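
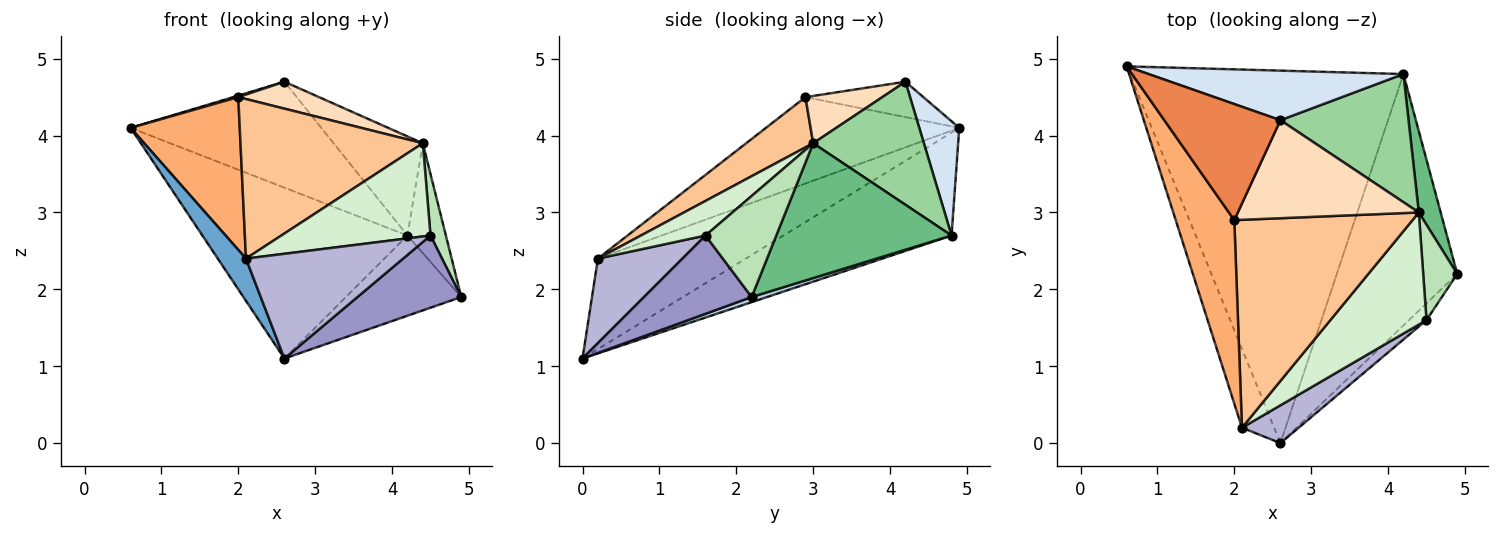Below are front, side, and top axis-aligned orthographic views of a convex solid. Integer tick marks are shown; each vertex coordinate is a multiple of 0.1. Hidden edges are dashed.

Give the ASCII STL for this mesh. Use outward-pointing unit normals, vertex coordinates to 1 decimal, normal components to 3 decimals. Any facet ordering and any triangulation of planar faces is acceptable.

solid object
 facet normal -0.927 -0.177 -0.330
  outer loop
   vertex 2.1 0.2 2.4
   vertex 0.6 4.9 4.1
   vertex 2.6 0.0 1.1
  endloop
 endfacet
 facet normal -0.324 0.395 -0.860
  outer loop
   vertex 4.2 4.8 2.7
   vertex 2.6 0.0 1.1
   vertex 0.6 4.9 4.1
  endloop
 endfacet
 facet normal 0.041 0.304 -0.952
  outer loop
   vertex 4.2 4.8 2.7
   vertex 4.9 2.2 1.9
   vertex 2.6 0.0 1.1
  endloop
 endfacet
 facet normal 0.187 0.890 0.416
  outer loop
   vertex 4.2 4.8 2.7
   vertex 0.6 4.9 4.1
   vertex 2.6 4.2 4.7
  endloop
 endfacet
 facet normal -0.291 -0.013 0.957
  outer loop
   vertex 2.0 2.9 4.5
   vertex 2.6 4.2 4.7
   vertex 0.6 4.9 4.1
  endloop
 endfacet
 facet normal -0.750 -0.423 0.508
  outer loop
   vertex 2.0 2.9 4.5
   vertex 0.6 4.9 4.1
   vertex 2.1 0.2 2.4
  endloop
 endfacet
 facet normal 0.218 -0.594 0.774
  outer loop
   vertex 4.4 3.0 3.9
   vertex 2.0 2.9 4.5
   vertex 2.1 0.2 2.4
  endloop
 endfacet
 facet normal 0.244 -0.257 0.935
  outer loop
   vertex 4.4 3.0 3.9
   vertex 2.6 4.2 4.7
   vertex 2.0 2.9 4.5
  endloop
 endfacet
 facet normal 0.965 0.212 0.157
  outer loop
   vertex 4.4 3.0 3.9
   vertex 4.9 2.2 1.9
   vertex 4.2 4.8 2.7
  endloop
 endfacet
 facet normal 0.605 0.487 0.630
  outer loop
   vertex 4.4 3.0 3.9
   vertex 4.2 4.8 2.7
   vertex 2.6 4.2 4.7
  endloop
 endfacet
 facet normal 0.928 -0.202 0.313
  outer loop
   vertex 4.5 1.6 2.7
   vertex 4.9 2.2 1.9
   vertex 4.4 3.0 3.9
  endloop
 endfacet
 facet normal 0.267 -0.616 0.741
  outer loop
   vertex 4.5 1.6 2.7
   vertex 4.4 3.0 3.9
   vertex 2.1 0.2 2.4
  endloop
 endfacet
 facet normal 0.711 -0.685 -0.159
  outer loop
   vertex 4.5 1.6 2.7
   vertex 2.6 0.0 1.1
   vertex 4.9 2.2 1.9
  endloop
 endfacet
 facet normal 0.452 -0.839 0.303
  outer loop
   vertex 4.5 1.6 2.7
   vertex 2.1 0.2 2.4
   vertex 2.6 0.0 1.1
  endloop
 endfacet
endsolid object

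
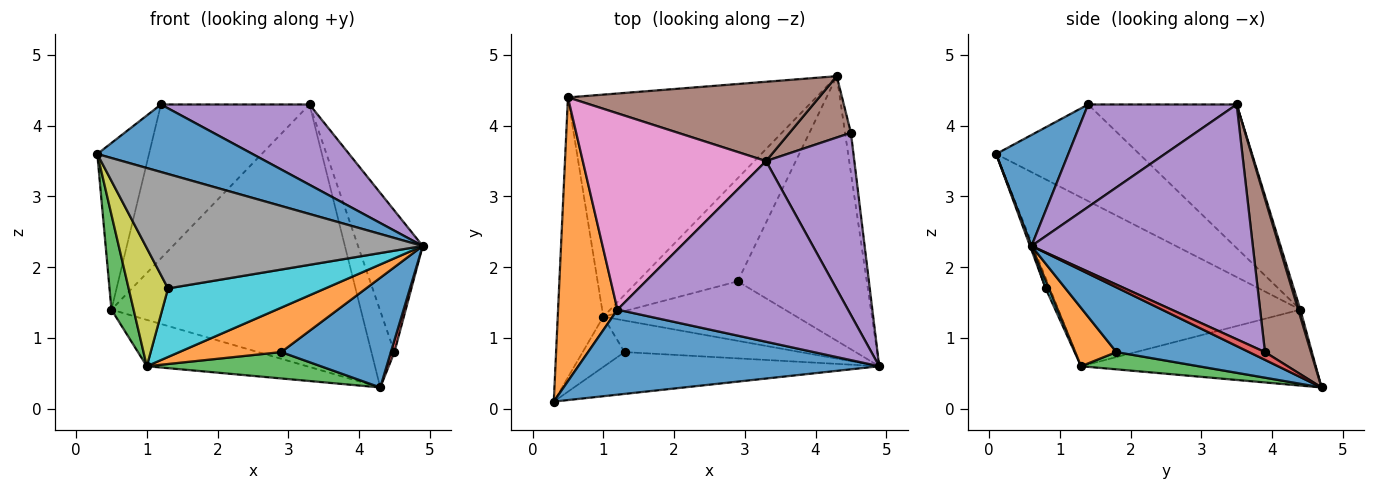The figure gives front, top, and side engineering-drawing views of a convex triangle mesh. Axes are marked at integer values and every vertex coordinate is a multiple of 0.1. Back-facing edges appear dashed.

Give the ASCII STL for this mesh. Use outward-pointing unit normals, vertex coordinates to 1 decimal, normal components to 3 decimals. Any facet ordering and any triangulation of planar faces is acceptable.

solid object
 facet normal 0.278 -0.597 0.752
  outer loop
   vertex 1.2 1.4 4.3
   vertex 0.3 0.1 3.6
   vertex 4.9 0.6 2.3
  endloop
 endfacet
 facet normal -0.814 0.294 0.501
  outer loop
   vertex 0.5 4.4 1.4
   vertex 0.3 0.1 3.6
   vertex 1.2 1.4 4.3
  endloop
 endfacet
 facet normal -0.962 -0.088 -0.260
  outer loop
   vertex 1.0 1.3 0.6
   vertex 0.3 0.1 3.6
   vertex 0.5 4.4 1.4
  endloop
 endfacet
 facet normal -0.287 0.196 -0.938
  outer loop
   vertex 1.0 1.3 0.6
   vertex 0.5 4.4 1.4
   vertex 4.3 4.7 0.3
  endloop
 endfacet
 facet normal 0.376 -0.376 0.847
  outer loop
   vertex 3.3 3.5 4.3
   vertex 1.2 1.4 4.3
   vertex 4.9 0.6 2.3
  endloop
 endfacet
 facet normal 0.008 0.957 0.289
  outer loop
   vertex 3.3 3.5 4.3
   vertex 4.3 4.7 0.3
   vertex 0.5 4.4 1.4
  endloop
 endfacet
 facet normal -0.525 0.525 0.670
  outer loop
   vertex 3.3 3.5 4.3
   vertex 0.5 4.4 1.4
   vertex 1.2 1.4 4.3
  endloop
 endfacet
 facet normal 0.005 -0.939 -0.343
  outer loop
   vertex 1.3 0.8 1.7
   vertex 4.9 0.6 2.3
   vertex 0.3 0.1 3.6
  endloop
 endfacet
 facet normal -0.099 -0.916 -0.389
  outer loop
   vertex 1.3 0.8 1.7
   vertex 0.3 0.1 3.6
   vertex 1.0 1.3 0.6
  endloop
 endfacet
 facet normal 0.019 -0.908 -0.418
  outer loop
   vertex 1.3 0.8 1.7
   vertex 1.0 1.3 0.6
   vertex 4.9 0.6 2.3
  endloop
 endfacet
 facet normal 0.420 -0.347 -0.838
  outer loop
   vertex 2.9 1.8 0.8
   vertex 4.3 4.7 0.3
   vertex 4.9 0.6 2.3
  endloop
 endfacet
 facet normal 0.235 -0.582 -0.779
  outer loop
   vertex 2.9 1.8 0.8
   vertex 4.9 0.6 2.3
   vertex 1.0 1.3 0.6
  endloop
 endfacet
 facet normal 0.165 -0.244 -0.956
  outer loop
   vertex 2.9 1.8 0.8
   vertex 1.0 1.3 0.6
   vertex 4.3 4.7 0.3
  endloop
 endfacet
 facet normal 0.786 -0.175 -0.594
  outer loop
   vertex 4.5 3.9 0.8
   vertex 4.9 0.6 2.3
   vertex 4.3 4.7 0.3
  endloop
 endfacet
 facet normal 0.903 0.264 0.340
  outer loop
   vertex 4.5 3.9 0.8
   vertex 3.3 3.5 4.3
   vertex 4.9 0.6 2.3
  endloop
 endfacet
 facet normal 0.842 0.421 0.337
  outer loop
   vertex 4.5 3.9 0.8
   vertex 4.3 4.7 0.3
   vertex 3.3 3.5 4.3
  endloop
 endfacet
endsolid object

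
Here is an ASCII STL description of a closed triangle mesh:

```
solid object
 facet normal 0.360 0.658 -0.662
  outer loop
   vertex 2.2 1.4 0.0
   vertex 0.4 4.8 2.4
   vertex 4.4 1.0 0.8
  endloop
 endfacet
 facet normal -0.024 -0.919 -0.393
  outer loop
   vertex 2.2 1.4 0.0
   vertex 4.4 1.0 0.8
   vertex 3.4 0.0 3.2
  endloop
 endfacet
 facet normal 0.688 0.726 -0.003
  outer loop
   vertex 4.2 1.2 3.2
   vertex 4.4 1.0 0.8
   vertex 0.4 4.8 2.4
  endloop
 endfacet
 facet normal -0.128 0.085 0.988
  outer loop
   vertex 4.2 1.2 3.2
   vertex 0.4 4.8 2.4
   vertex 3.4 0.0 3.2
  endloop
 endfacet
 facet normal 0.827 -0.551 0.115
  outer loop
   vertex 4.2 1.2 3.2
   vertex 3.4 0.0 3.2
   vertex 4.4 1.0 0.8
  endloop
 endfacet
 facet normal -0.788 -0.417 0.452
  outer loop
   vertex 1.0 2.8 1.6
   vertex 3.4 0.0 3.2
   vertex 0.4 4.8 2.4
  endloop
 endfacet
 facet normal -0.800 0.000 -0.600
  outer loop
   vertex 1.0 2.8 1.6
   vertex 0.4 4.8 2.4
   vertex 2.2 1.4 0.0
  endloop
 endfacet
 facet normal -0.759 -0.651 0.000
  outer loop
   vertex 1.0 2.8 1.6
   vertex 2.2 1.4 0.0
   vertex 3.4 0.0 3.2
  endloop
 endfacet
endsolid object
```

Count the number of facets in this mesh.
8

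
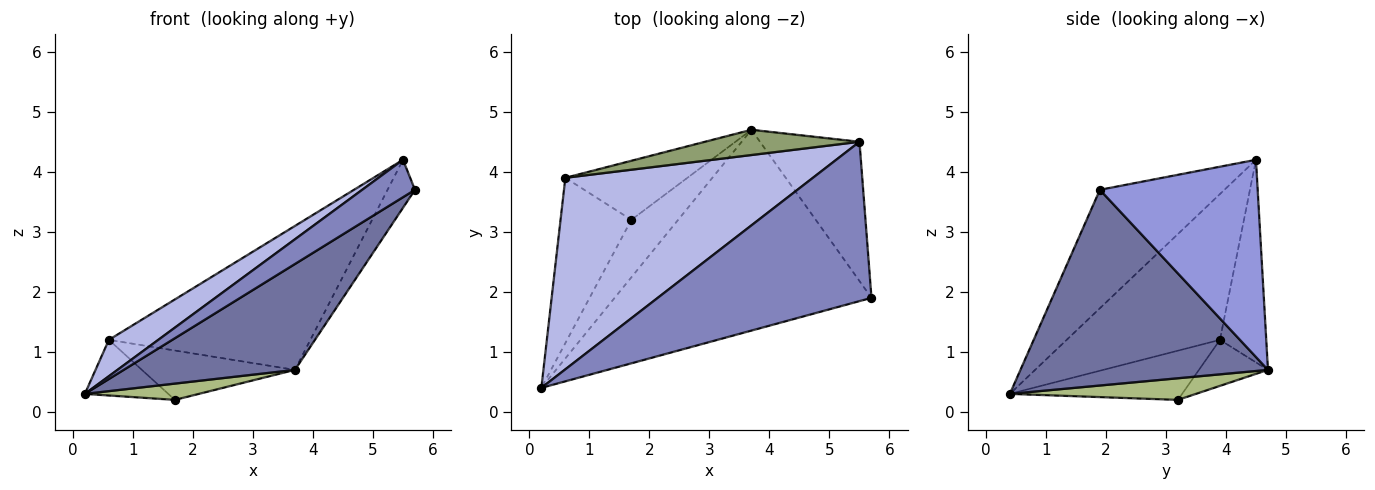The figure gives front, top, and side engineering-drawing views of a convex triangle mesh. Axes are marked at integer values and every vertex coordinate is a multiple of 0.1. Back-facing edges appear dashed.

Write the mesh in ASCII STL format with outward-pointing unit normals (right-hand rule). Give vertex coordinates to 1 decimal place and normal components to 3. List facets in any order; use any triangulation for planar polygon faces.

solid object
 facet normal 0.559 -0.387 -0.734
  outer loop
   vertex 3.7 4.7 0.7
   vertex 5.7 1.9 3.7
   vertex 0.2 0.4 0.3
  endloop
 endfacet
 facet normal -0.475 -0.201 0.857
  outer loop
   vertex 5.5 4.5 4.2
   vertex 0.2 0.4 0.3
   vertex 5.7 1.9 3.7
  endloop
 endfacet
 facet normal 0.882 0.153 -0.445
  outer loop
   vertex 5.5 4.5 4.2
   vertex 5.7 1.9 3.7
   vertex 3.7 4.7 0.7
  endloop
 endfacet
 facet normal -0.501 -0.161 0.850
  outer loop
   vertex 0.6 3.9 1.2
   vertex 0.2 0.4 0.3
   vertex 5.5 4.5 4.2
  endloop
 endfacet
 facet normal -0.221 0.961 0.168
  outer loop
   vertex 0.6 3.9 1.2
   vertex 5.5 4.5 4.2
   vertex 3.7 4.7 0.7
  endloop
 endfacet
 facet normal 0.407 -0.249 -0.879
  outer loop
   vertex 1.7 3.2 0.2
   vertex 3.7 4.7 0.7
   vertex 0.2 0.4 0.3
  endloop
 endfacet
 facet normal -0.550 0.266 -0.792
  outer loop
   vertex 1.7 3.2 0.2
   vertex 0.2 0.4 0.3
   vertex 0.6 3.9 1.2
  endloop
 endfacet
 facet normal -0.278 0.616 -0.737
  outer loop
   vertex 1.7 3.2 0.2
   vertex 0.6 3.9 1.2
   vertex 3.7 4.7 0.7
  endloop
 endfacet
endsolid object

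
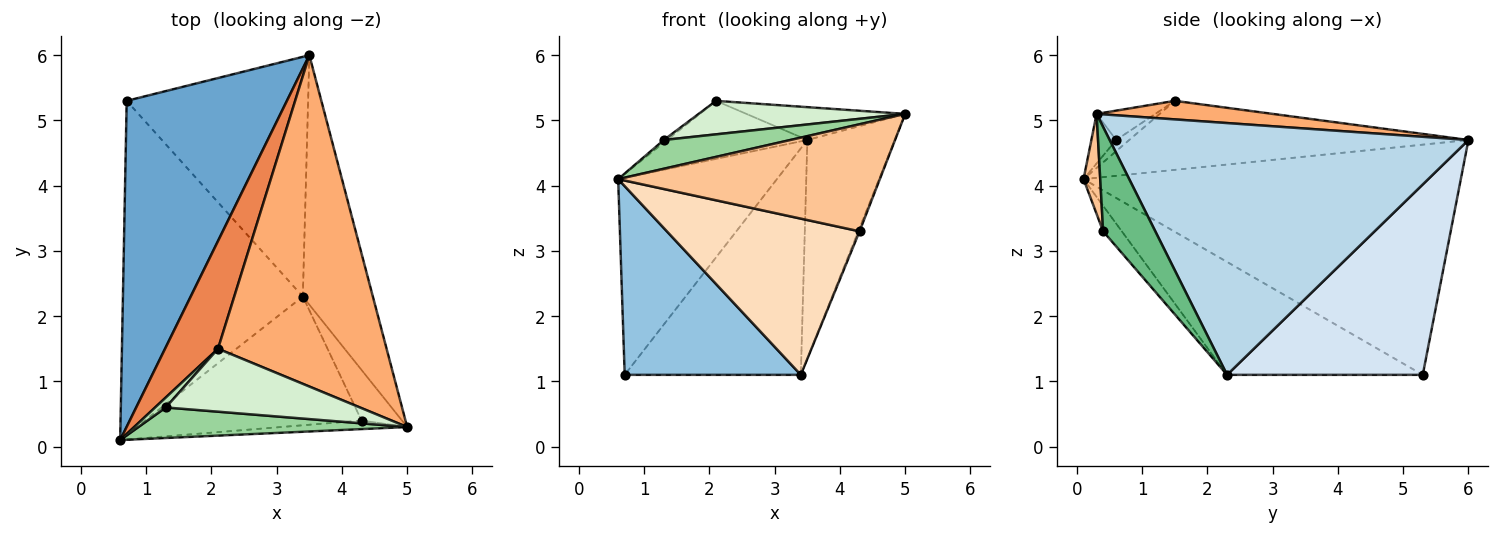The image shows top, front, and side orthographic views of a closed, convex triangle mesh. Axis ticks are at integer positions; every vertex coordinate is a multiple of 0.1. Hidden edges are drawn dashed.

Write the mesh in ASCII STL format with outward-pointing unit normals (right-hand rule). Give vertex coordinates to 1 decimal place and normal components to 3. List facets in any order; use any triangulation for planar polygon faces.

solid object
 facet normal -0.776 0.326 0.540
  outer loop
   vertex 0.7 5.3 1.1
   vertex 0.6 0.1 4.1
   vertex 3.5 6.0 4.7
  endloop
 endfacet
 facet normal -0.480 -0.432 -0.764
  outer loop
   vertex 3.4 2.3 1.1
   vertex 0.6 0.1 4.1
   vertex 0.7 5.3 1.1
  endloop
 endfacet
 facet normal 0.938 0.229 -0.261
  outer loop
   vertex 3.4 2.3 1.1
   vertex 3.5 6.0 4.7
   vertex 5.0 0.3 5.1
  endloop
 endfacet
 facet normal 0.607 0.546 -0.578
  outer loop
   vertex 3.4 2.3 1.1
   vertex 0.7 5.3 1.1
   vertex 3.5 6.0 4.7
  endloop
 endfacet
 facet normal -0.754 0.312 0.579
  outer loop
   vertex 2.1 1.5 5.3
   vertex 3.5 6.0 4.7
   vertex 0.6 0.1 4.1
  endloop
 endfacet
 facet normal 0.109 0.098 0.989
  outer loop
   vertex 2.1 1.5 5.3
   vertex 5.0 0.3 5.1
   vertex 3.5 6.0 4.7
  endloop
 endfacet
 facet normal 0.063 -0.995 -0.080
  outer loop
   vertex 4.3 0.4 3.3
   vertex 5.0 0.3 5.1
   vertex 0.6 0.1 4.1
  endloop
 endfacet
 facet normal -0.075 -0.770 -0.634
  outer loop
   vertex 4.3 0.4 3.3
   vertex 0.6 0.1 4.1
   vertex 3.4 2.3 1.1
  endloop
 endfacet
 facet normal 0.932 0.023 -0.361
  outer loop
   vertex 4.3 0.4 3.3
   vertex 3.4 2.3 1.1
   vertex 5.0 0.3 5.1
  endloop
 endfacet
 facet normal -0.133 -0.679 0.722
  outer loop
   vertex 1.3 0.6 4.7
   vertex 0.6 0.1 4.1
   vertex 5.0 0.3 5.1
  endloop
 endfacet
 facet normal -0.711 0.178 0.681
  outer loop
   vertex 1.3 0.6 4.7
   vertex 2.1 1.5 5.3
   vertex 0.6 0.1 4.1
  endloop
 endfacet
 facet normal -0.132 -0.466 0.875
  outer loop
   vertex 1.3 0.6 4.7
   vertex 5.0 0.3 5.1
   vertex 2.1 1.5 5.3
  endloop
 endfacet
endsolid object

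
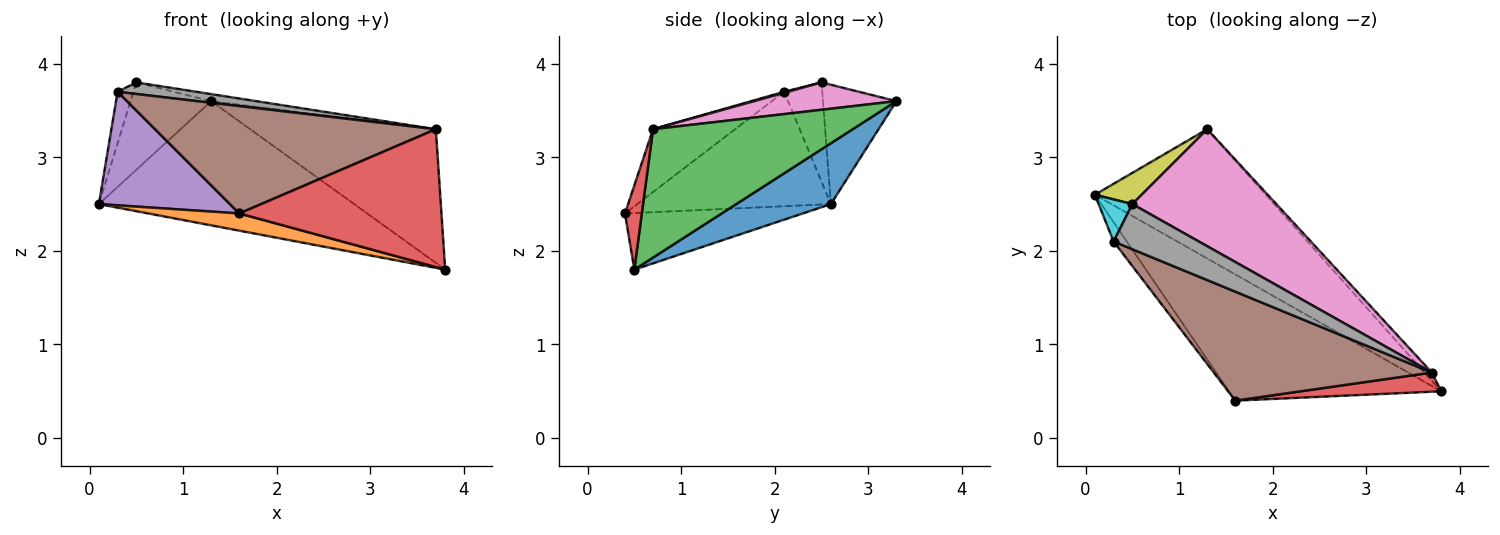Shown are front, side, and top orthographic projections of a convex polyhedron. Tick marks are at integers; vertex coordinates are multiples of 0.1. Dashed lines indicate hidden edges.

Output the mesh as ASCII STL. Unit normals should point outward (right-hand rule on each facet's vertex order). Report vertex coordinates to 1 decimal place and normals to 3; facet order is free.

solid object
 facet normal 0.249 0.671 -0.698
  outer loop
   vertex 1.3 3.3 3.6
   vertex 3.8 0.5 1.8
   vertex 0.1 2.6 2.5
  endloop
 endfacet
 facet normal -0.255 -0.131 -0.958
  outer loop
   vertex 1.6 0.4 2.4
   vertex 0.1 2.6 2.5
   vertex 3.8 0.5 1.8
  endloop
 endfacet
 facet normal 0.732 0.680 -0.042
  outer loop
   vertex 3.7 0.7 3.3
   vertex 3.8 0.5 1.8
   vertex 1.3 3.3 3.6
  endloop
 endfacet
 facet normal 0.082 -0.987 0.137
  outer loop
   vertex 3.7 0.7 3.3
   vertex 1.6 0.4 2.4
   vertex 3.8 0.5 1.8
  endloop
 endfacet
 facet normal -0.824 -0.558 -0.095
  outer loop
   vertex 0.3 2.1 3.7
   vertex 0.1 2.6 2.5
   vertex 1.6 0.4 2.4
  endloop
 endfacet
 facet normal -0.201 -0.687 0.698
  outer loop
   vertex 0.3 2.1 3.7
   vertex 1.6 0.4 2.4
   vertex 3.7 0.7 3.3
  endloop
 endfacet
 facet normal 0.186 0.059 0.981
  outer loop
   vertex 0.5 2.5 3.8
   vertex 3.7 0.7 3.3
   vertex 1.3 3.3 3.6
  endloop
 endfacet
 facet normal 0.012 -0.248 0.969
  outer loop
   vertex 0.5 2.5 3.8
   vertex 0.3 2.1 3.7
   vertex 3.7 0.7 3.3
  endloop
 endfacet
 facet normal -0.651 0.715 0.255
  outer loop
   vertex 0.5 2.5 3.8
   vertex 1.3 3.3 3.6
   vertex 0.1 2.6 2.5
  endloop
 endfacet
 facet normal -0.881 0.366 0.299
  outer loop
   vertex 0.5 2.5 3.8
   vertex 0.1 2.6 2.5
   vertex 0.3 2.1 3.7
  endloop
 endfacet
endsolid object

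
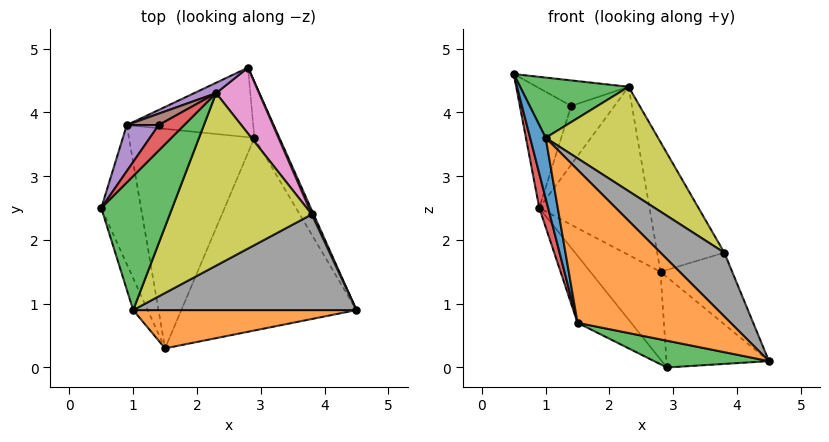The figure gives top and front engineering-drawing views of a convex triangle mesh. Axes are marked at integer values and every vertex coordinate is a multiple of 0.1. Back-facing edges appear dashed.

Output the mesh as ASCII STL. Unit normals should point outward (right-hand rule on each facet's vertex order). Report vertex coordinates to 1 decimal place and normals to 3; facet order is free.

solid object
 facet normal -0.966 -0.227 -0.120
  outer loop
   vertex 1.0 0.9 3.6
   vertex 0.5 2.5 4.6
   vertex 1.5 0.3 0.7
  endloop
 endfacet
 facet normal 0.236 -0.943 0.236
  outer loop
   vertex 1.0 0.9 3.6
   vertex 1.5 0.3 0.7
   vertex 4.5 0.9 0.1
  endloop
 endfacet
 facet normal 0.455 -0.365 0.812
  outer loop
   vertex 1.0 0.9 3.6
   vertex 2.3 4.3 4.4
   vertex 0.5 2.5 4.6
  endloop
 endfacet
 facet normal -0.974 -0.054 -0.219
  outer loop
   vertex 0.9 3.8 2.5
   vertex 1.5 0.3 0.7
   vertex 0.5 2.5 4.6
  endloop
 endfacet
 facet normal -0.403 0.913 0.057
  outer loop
   vertex 0.9 3.8 2.5
   vertex 2.3 4.3 4.4
   vertex 2.8 4.7 1.5
  endloop
 endfacet
 facet normal 0.916 0.401 0.023
  outer loop
   vertex 3.8 2.4 1.8
   vertex 4.5 0.9 0.1
   vertex 2.8 4.7 1.5
  endloop
 endfacet
 facet normal 0.886 0.413 0.210
  outer loop
   vertex 3.8 2.4 1.8
   vertex 2.8 4.7 1.5
   vertex 2.3 4.3 4.4
  endloop
 endfacet
 facet normal 0.640 -0.426 0.640
  outer loop
   vertex 3.8 2.4 1.8
   vertex 1.0 0.9 3.6
   vertex 4.5 0.9 0.1
  endloop
 endfacet
 facet normal 0.637 -0.399 0.659
  outer loop
   vertex 3.8 2.4 1.8
   vertex 2.3 4.3 4.4
   vertex 1.0 0.9 3.6
  endloop
 endfacet
 facet normal -0.572 0.643 -0.509
  outer loop
   vertex 2.9 3.6 0.0
   vertex 0.9 3.8 2.5
   vertex 2.8 4.7 1.5
  endloop
 endfacet
 facet normal -0.759 0.190 -0.623
  outer loop
   vertex 2.9 3.6 0.0
   vertex 1.5 0.3 0.7
   vertex 0.9 3.8 2.5
  endloop
 endfacet
 facet normal 0.827 0.479 -0.296
  outer loop
   vertex 2.9 3.6 0.0
   vertex 2.8 4.7 1.5
   vertex 4.5 0.9 0.1
  endloop
 endfacet
 facet normal -0.168 -0.136 -0.976
  outer loop
   vertex 2.9 3.6 0.0
   vertex 4.5 0.9 0.1
   vertex 1.5 0.3 0.7
  endloop
 endfacet
 facet normal -0.532 0.599 0.599
  outer loop
   vertex 1.4 3.8 4.1
   vertex 0.5 2.5 4.6
   vertex 2.3 4.3 4.4
  endloop
 endfacet
 facet normal -0.754 0.613 0.236
  outer loop
   vertex 1.4 3.8 4.1
   vertex 0.9 3.8 2.5
   vertex 0.5 2.5 4.6
  endloop
 endfacet
 facet normal -0.520 0.839 0.163
  outer loop
   vertex 1.4 3.8 4.1
   vertex 2.3 4.3 4.4
   vertex 0.9 3.8 2.5
  endloop
 endfacet
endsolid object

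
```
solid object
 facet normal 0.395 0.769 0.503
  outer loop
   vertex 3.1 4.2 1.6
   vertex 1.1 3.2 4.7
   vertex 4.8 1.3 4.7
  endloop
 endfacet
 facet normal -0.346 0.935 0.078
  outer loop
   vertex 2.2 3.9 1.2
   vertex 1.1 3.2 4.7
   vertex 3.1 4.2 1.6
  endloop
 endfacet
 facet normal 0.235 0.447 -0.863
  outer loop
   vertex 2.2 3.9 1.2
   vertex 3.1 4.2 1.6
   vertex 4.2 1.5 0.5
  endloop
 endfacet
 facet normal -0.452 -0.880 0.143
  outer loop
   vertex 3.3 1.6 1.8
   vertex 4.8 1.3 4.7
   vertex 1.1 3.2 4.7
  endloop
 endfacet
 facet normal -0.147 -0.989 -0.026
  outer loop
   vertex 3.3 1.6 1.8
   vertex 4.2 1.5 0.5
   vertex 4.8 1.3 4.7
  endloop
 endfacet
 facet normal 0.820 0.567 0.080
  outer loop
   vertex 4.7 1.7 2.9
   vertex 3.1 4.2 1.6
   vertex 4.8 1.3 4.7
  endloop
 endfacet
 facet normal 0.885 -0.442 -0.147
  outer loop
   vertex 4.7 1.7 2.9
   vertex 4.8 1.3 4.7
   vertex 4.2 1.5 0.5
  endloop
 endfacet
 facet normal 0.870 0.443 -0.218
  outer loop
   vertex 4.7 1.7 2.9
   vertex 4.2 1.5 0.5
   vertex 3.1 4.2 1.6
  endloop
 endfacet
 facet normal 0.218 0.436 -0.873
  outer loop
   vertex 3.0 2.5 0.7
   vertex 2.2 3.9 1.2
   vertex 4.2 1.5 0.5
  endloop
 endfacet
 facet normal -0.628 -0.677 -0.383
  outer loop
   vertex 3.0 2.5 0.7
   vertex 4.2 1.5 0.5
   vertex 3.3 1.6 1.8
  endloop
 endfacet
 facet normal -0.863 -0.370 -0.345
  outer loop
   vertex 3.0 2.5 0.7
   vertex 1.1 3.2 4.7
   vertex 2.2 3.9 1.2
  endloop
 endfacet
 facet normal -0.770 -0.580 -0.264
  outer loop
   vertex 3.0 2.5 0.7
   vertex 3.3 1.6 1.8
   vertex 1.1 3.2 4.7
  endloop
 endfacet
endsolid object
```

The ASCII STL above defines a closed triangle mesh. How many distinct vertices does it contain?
8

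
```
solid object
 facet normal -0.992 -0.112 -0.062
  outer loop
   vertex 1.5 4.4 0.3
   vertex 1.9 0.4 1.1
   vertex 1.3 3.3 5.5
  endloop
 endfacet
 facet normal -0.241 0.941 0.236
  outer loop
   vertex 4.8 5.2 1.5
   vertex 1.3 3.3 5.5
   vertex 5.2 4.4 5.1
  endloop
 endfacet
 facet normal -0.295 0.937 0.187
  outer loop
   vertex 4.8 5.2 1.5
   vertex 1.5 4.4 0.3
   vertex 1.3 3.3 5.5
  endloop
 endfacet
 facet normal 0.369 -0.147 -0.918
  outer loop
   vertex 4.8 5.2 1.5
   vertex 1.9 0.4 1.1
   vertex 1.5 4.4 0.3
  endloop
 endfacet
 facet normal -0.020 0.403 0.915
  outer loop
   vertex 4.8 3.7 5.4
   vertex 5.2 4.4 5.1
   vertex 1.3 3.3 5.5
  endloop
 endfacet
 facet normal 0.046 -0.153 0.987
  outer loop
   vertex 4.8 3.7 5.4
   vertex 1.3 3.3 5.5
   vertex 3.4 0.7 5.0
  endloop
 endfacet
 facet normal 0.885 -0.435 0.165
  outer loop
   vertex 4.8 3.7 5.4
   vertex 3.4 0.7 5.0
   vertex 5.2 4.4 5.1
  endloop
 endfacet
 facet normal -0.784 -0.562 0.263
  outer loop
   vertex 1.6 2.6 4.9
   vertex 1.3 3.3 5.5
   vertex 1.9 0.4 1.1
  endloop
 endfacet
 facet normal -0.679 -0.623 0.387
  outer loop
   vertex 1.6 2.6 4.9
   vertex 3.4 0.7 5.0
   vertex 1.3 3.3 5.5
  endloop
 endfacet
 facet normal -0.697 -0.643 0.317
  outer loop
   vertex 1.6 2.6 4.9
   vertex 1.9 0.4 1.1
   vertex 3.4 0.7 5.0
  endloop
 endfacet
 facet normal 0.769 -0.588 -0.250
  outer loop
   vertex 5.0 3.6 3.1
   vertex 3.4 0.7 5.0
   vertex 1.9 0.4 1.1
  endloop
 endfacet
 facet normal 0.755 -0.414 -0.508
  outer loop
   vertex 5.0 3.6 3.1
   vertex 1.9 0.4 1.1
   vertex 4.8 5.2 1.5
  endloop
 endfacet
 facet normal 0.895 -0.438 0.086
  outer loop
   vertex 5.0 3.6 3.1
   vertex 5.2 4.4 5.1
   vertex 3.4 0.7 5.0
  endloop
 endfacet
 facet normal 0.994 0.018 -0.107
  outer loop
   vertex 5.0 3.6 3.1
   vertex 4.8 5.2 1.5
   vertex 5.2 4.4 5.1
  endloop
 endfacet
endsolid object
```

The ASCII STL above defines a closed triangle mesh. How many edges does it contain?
21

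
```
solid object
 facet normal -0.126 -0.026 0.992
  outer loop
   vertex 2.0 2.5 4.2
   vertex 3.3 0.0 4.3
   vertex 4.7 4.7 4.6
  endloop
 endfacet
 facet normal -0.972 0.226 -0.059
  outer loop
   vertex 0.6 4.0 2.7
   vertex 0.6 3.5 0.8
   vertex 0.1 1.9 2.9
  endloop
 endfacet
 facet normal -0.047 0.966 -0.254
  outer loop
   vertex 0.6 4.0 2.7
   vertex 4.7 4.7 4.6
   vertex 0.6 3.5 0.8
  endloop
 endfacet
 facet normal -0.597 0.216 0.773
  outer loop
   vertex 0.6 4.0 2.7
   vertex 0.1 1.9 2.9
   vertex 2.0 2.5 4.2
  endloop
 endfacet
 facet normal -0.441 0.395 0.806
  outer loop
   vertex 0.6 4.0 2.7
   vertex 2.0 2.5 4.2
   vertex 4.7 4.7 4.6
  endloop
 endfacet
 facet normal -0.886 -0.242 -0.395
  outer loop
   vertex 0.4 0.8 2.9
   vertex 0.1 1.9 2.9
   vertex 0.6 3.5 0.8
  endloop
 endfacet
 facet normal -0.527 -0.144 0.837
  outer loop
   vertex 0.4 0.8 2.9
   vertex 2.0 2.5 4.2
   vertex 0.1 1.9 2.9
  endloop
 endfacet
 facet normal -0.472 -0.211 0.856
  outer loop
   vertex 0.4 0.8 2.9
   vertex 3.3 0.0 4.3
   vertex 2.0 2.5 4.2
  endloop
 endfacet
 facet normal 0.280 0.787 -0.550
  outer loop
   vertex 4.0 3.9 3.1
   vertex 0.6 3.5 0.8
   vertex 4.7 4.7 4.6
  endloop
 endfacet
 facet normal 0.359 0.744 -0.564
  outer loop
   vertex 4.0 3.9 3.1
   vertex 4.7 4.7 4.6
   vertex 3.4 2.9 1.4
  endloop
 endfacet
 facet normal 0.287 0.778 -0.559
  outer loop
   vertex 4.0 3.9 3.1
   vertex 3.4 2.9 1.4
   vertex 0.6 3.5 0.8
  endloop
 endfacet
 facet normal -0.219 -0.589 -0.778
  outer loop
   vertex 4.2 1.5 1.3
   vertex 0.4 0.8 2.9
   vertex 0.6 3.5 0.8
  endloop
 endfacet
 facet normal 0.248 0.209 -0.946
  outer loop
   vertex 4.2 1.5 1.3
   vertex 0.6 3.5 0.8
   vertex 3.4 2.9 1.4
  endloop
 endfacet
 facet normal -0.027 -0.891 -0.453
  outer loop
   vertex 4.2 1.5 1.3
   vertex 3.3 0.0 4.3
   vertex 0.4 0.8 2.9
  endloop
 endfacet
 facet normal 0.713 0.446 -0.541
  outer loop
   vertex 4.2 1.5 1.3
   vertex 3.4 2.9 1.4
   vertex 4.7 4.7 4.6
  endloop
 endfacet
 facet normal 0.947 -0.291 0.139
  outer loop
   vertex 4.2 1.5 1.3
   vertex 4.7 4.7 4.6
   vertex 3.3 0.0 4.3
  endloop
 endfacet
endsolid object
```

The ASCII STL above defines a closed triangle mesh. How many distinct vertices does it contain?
10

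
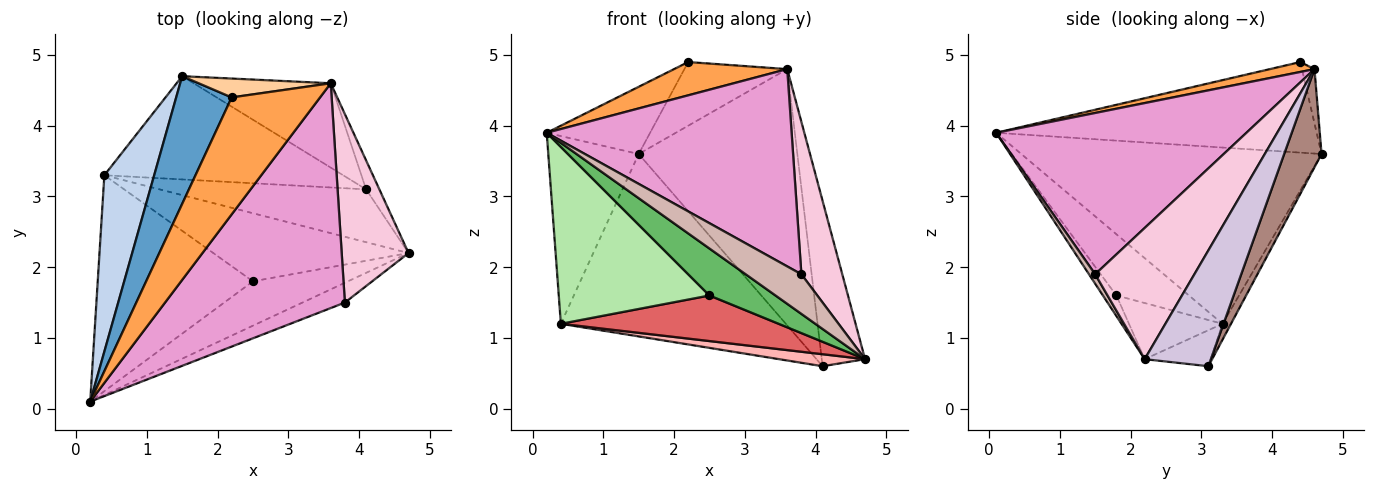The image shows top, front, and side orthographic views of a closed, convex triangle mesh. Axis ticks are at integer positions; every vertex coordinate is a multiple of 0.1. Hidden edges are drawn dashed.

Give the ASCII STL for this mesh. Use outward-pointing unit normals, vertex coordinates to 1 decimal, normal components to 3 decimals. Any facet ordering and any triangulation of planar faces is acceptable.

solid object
 facet normal -0.822 0.265 0.504
  outer loop
   vertex 2.2 4.4 4.9
   vertex 1.5 4.7 3.6
   vertex 0.2 0.1 3.9
  endloop
 endfacet
 facet normal -0.924 0.278 0.261
  outer loop
   vertex 0.4 3.3 1.2
   vertex 0.2 0.1 3.9
   vertex 1.5 4.7 3.6
  endloop
 endfacet
 facet normal 0.107 -0.272 0.956
  outer loop
   vertex 3.6 4.6 4.8
   vertex 2.2 4.4 4.9
   vertex 0.2 0.1 3.9
  endloop
 endfacet
 facet normal -0.116 0.952 0.282
  outer loop
   vertex 3.6 4.6 4.8
   vertex 1.5 4.7 3.6
   vertex 2.2 4.4 4.9
  endloop
 endfacet
 facet normal -0.147 -0.720 -0.679
  outer loop
   vertex 2.5 1.8 1.6
   vertex 4.7 2.2 0.7
   vertex 0.2 0.1 3.9
  endloop
 endfacet
 facet normal -0.292 -0.606 -0.740
  outer loop
   vertex 2.5 1.8 1.6
   vertex 0.2 0.1 3.9
   vertex 0.4 3.3 1.2
  endloop
 endfacet
 facet normal -0.232 -0.541 -0.808
  outer loop
   vertex 2.5 1.8 1.6
   vertex 0.4 3.3 1.2
   vertex 4.7 2.2 0.7
  endloop
 endfacet
 facet normal -0.168 -0.219 -0.961
  outer loop
   vertex 4.1 3.1 0.6
   vertex 4.7 2.2 0.7
   vertex 0.4 3.3 1.2
  endloop
 endfacet
 facet normal -0.033 0.870 -0.492
  outer loop
   vertex 4.1 3.1 0.6
   vertex 0.4 3.3 1.2
   vertex 1.5 4.7 3.6
  endloop
 endfacet
 facet normal 0.833 0.545 -0.095
  outer loop
   vertex 4.1 3.1 0.6
   vertex 3.6 4.6 4.8
   vertex 4.7 2.2 0.7
  endloop
 endfacet
 facet normal 0.218 0.927 -0.305
  outer loop
   vertex 4.1 3.1 0.6
   vertex 1.5 4.7 3.6
   vertex 3.6 4.6 4.8
  endloop
 endfacet
 facet normal 0.099 -0.890 -0.445
  outer loop
   vertex 3.8 1.5 1.9
   vertex 0.2 0.1 3.9
   vertex 4.7 2.2 0.7
  endloop
 endfacet
 facet normal 0.559 -0.547 0.623
  outer loop
   vertex 3.8 1.5 1.9
   vertex 3.6 4.6 4.8
   vertex 0.2 0.1 3.9
  endloop
 endfacet
 facet normal 0.836 -0.345 0.426
  outer loop
   vertex 3.8 1.5 1.9
   vertex 4.7 2.2 0.7
   vertex 3.6 4.6 4.8
  endloop
 endfacet
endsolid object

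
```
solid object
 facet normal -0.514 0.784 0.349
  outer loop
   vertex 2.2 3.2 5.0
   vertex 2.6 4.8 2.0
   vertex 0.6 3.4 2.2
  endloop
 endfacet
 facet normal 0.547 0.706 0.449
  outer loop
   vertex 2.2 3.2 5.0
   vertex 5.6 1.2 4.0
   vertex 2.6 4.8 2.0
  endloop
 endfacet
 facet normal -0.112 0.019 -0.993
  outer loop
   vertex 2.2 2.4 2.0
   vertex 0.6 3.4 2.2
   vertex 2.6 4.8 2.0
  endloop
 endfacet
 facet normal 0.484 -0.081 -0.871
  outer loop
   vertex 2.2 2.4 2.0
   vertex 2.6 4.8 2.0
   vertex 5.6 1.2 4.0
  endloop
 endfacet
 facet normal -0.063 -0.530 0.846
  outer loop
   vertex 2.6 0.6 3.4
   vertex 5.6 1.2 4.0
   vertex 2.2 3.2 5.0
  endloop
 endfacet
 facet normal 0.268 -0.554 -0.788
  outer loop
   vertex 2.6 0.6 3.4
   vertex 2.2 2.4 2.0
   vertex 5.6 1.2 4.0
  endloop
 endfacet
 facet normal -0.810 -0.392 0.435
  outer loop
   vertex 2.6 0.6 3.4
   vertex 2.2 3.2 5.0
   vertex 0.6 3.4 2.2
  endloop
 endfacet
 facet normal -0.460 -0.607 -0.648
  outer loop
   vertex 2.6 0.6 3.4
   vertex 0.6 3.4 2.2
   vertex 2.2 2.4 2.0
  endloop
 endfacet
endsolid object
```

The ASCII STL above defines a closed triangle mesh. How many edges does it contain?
12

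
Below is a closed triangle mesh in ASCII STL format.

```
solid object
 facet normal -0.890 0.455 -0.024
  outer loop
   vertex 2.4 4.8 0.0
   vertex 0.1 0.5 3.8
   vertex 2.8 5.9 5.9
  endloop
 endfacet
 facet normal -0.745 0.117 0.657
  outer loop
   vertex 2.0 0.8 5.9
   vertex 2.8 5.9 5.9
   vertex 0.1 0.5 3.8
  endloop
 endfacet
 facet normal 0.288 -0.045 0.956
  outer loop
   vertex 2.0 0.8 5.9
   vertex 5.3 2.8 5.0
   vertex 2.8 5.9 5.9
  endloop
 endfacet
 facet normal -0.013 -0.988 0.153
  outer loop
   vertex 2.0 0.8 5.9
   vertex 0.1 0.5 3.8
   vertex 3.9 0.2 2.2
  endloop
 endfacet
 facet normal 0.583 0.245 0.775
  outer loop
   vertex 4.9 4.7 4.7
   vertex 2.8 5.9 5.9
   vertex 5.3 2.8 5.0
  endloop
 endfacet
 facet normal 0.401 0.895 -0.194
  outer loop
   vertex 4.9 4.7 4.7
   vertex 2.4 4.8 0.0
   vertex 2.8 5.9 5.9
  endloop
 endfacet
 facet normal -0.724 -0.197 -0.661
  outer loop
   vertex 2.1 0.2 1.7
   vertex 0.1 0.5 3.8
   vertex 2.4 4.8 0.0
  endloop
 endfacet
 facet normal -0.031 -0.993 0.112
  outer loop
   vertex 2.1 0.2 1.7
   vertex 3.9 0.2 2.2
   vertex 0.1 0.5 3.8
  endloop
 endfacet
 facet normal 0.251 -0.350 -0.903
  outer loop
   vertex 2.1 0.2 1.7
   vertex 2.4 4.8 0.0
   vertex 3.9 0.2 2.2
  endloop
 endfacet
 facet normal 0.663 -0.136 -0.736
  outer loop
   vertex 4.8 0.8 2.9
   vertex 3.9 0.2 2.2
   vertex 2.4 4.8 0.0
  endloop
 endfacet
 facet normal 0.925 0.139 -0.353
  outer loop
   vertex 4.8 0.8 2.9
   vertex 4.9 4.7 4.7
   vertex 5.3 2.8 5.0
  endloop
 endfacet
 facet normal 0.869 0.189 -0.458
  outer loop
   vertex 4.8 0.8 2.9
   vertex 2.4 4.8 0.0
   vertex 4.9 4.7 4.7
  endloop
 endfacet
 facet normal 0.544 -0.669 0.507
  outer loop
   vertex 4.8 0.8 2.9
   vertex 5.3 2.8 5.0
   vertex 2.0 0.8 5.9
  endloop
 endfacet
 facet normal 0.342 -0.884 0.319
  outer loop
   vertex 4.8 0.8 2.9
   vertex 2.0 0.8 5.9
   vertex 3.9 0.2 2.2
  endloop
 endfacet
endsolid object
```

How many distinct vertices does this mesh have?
9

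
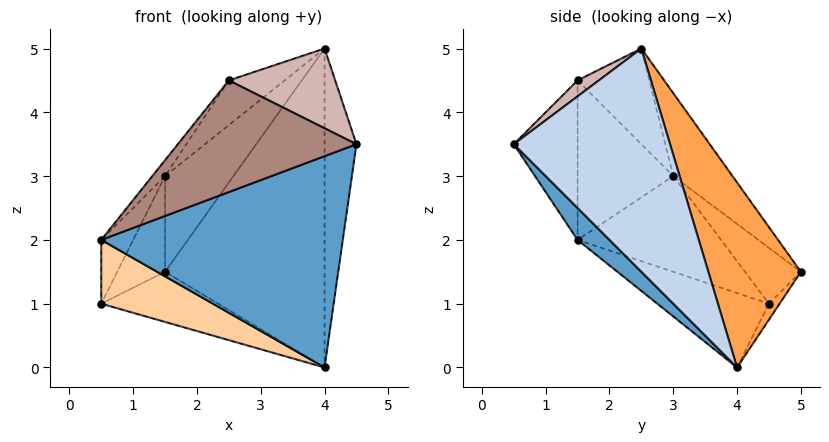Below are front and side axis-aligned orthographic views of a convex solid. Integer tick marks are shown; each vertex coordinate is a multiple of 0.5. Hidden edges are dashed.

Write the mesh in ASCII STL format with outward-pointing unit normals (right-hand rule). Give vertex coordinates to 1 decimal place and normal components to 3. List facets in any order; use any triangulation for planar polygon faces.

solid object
 facet normal 0.092 -0.697 -0.711
  outer loop
   vertex 4.0 4.0 0.0
   vertex 4.5 0.5 3.5
   vertex 0.5 1.5 2.0
  endloop
 endfacet
 facet normal 0.978 0.200 0.060
  outer loop
   vertex 4.0 2.5 5.0
   vertex 4.5 0.5 3.5
   vertex 4.0 4.0 0.0
  endloop
 endfacet
 facet normal 0.486 0.837 0.251
  outer loop
   vertex 4.0 2.5 5.0
   vertex 4.0 4.0 0.0
   vertex 1.5 5.0 1.5
  endloop
 endfacet
 facet normal -0.302 -0.302 -0.905
  outer loop
   vertex 0.5 4.5 1.0
   vertex 4.0 4.0 0.0
   vertex 0.5 1.5 2.0
  endloop
 endfacet
 facet normal -0.070 0.772 -0.632
  outer loop
   vertex 0.5 4.5 1.0
   vertex 1.5 5.0 1.5
   vertex 4.0 4.0 0.0
  endloop
 endfacet
 facet normal -0.461 0.532 0.710
  outer loop
   vertex 1.5 3.0 3.0
   vertex 4.0 2.5 5.0
   vertex 1.5 5.0 1.5
  endloop
 endfacet
 facet normal -0.573 0.492 0.655
  outer loop
   vertex 1.5 3.0 3.0
   vertex 1.5 5.0 1.5
   vertex 0.5 4.5 1.0
  endloop
 endfacet
 facet normal -0.818 0.182 0.545
  outer loop
   vertex 1.5 3.0 3.0
   vertex 0.5 4.5 1.0
   vertex 0.5 1.5 2.0
  endloop
 endfacet
 facet normal -0.777 0.104 0.621
  outer loop
   vertex 2.5 1.5 4.5
   vertex 1.5 3.0 3.0
   vertex 0.5 1.5 2.0
  endloop
 endfacet
 facet normal -0.520 0.405 0.752
  outer loop
   vertex 2.5 1.5 4.5
   vertex 4.0 2.5 5.0
   vertex 1.5 3.0 3.0
  endloop
 endfacet
 facet normal -0.325 -0.909 0.260
  outer loop
   vertex 2.5 1.5 4.5
   vertex 0.5 1.5 2.0
   vertex 4.5 0.5 3.5
  endloop
 endfacet
 facet normal 0.115 -0.577 0.808
  outer loop
   vertex 2.5 1.5 4.5
   vertex 4.5 0.5 3.5
   vertex 4.0 2.5 5.0
  endloop
 endfacet
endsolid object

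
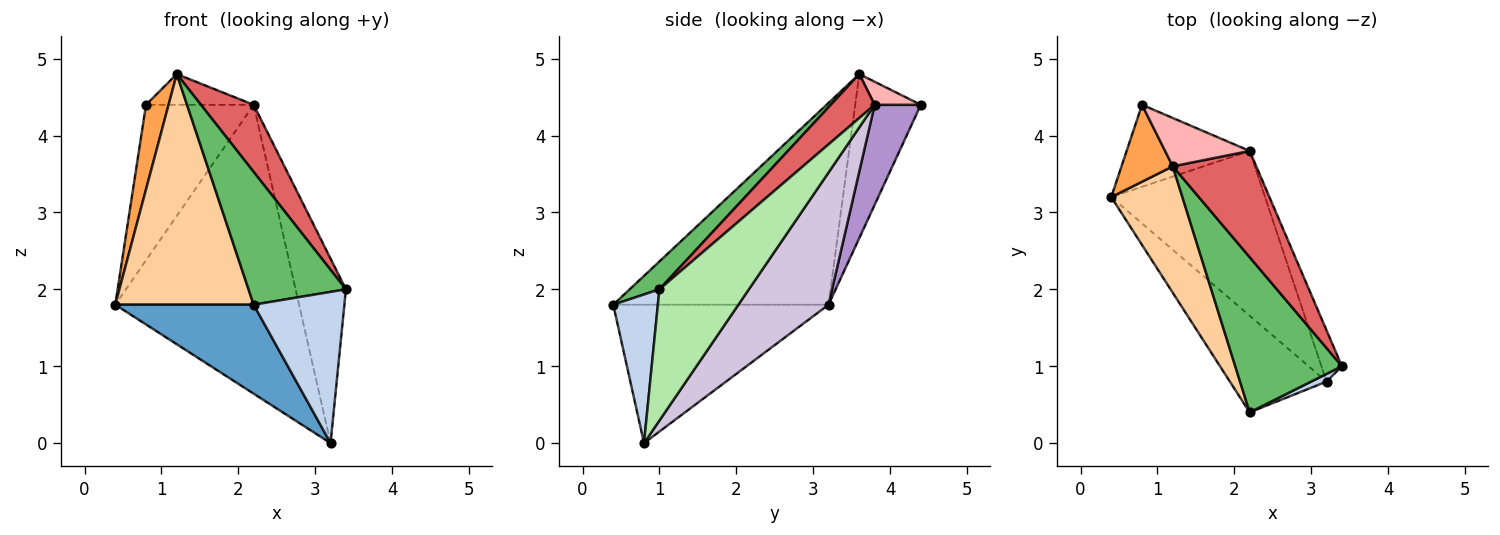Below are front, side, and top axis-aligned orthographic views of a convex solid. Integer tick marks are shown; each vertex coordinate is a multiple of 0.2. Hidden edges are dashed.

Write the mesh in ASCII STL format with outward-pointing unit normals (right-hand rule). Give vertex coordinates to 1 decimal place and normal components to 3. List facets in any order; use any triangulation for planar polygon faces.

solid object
 facet normal -0.725 -0.466 -0.507
  outer loop
   vertex 3.2 0.8 0.0
   vertex 2.2 0.4 1.8
   vertex 0.4 3.2 1.8
  endloop
 endfacet
 facet normal 0.441 -0.897 0.046
  outer loop
   vertex 3.2 0.8 0.0
   vertex 3.4 1.0 2.0
   vertex 2.2 0.4 1.8
  endloop
 endfacet
 facet normal -0.907 -0.312 0.283
  outer loop
   vertex 1.2 3.6 4.8
   vertex 0.8 4.4 4.4
   vertex 0.4 3.2 1.8
  endloop
 endfacet
 facet normal -0.806 -0.518 0.284
  outer loop
   vertex 1.2 3.6 4.8
   vertex 0.4 3.2 1.8
   vertex 2.2 0.4 1.8
  endloop
 endfacet
 facet normal 0.195 -0.638 0.745
  outer loop
   vertex 1.2 3.6 4.8
   vertex 2.2 0.4 1.8
   vertex 3.4 1.0 2.0
  endloop
 endfacet
 facet normal 0.864 0.486 -0.135
  outer loop
   vertex 2.2 3.8 4.4
   vertex 3.4 1.0 2.0
   vertex 3.2 0.8 0.0
  endloop
 endfacet
 facet normal 0.407 -0.488 0.772
  outer loop
   vertex 2.2 3.8 4.4
   vertex 1.2 3.6 4.8
   vertex 3.4 1.0 2.0
  endloop
 endfacet
 facet normal 0.224 0.523 0.822
  outer loop
   vertex 2.2 3.8 4.4
   vertex 0.8 4.4 4.4
   vertex 1.2 3.6 4.8
  endloop
 endfacet
 facet normal 0.354 0.827 -0.436
  outer loop
   vertex 2.2 3.8 4.4
   vertex 0.4 3.2 1.8
   vertex 0.8 4.4 4.4
  endloop
 endfacet
 facet normal 0.392 0.799 -0.456
  outer loop
   vertex 2.2 3.8 4.4
   vertex 3.2 0.8 0.0
   vertex 0.4 3.2 1.8
  endloop
 endfacet
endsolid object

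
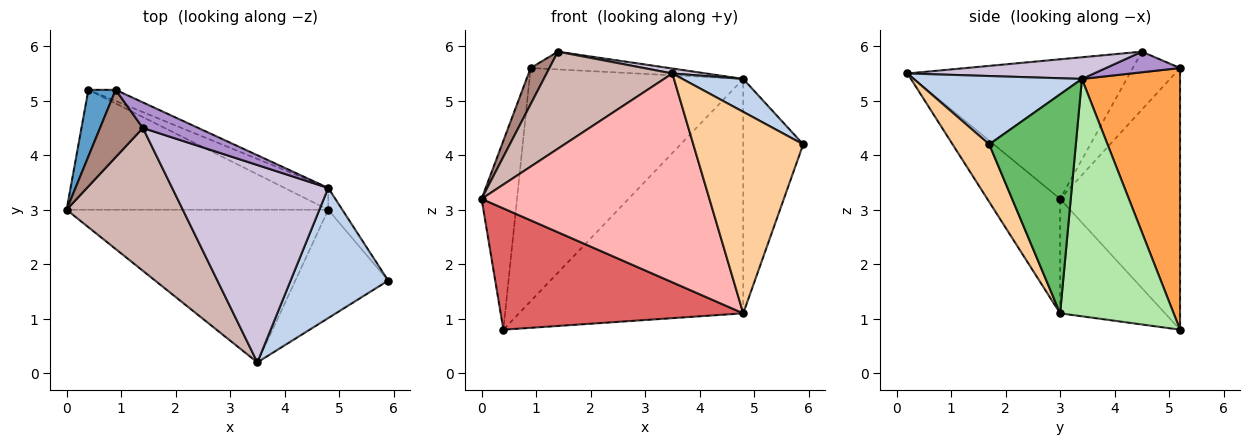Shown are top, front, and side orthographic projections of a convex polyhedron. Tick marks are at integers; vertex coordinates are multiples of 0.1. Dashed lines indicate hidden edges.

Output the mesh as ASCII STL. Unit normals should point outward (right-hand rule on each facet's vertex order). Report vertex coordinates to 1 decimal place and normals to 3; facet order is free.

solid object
 facet normal -0.954 0.282 0.099
  outer loop
   vertex 0.4 5.2 0.8
   vertex 0.0 3.0 3.2
   vertex 0.9 5.2 5.6
  endloop
 endfacet
 facet normal 0.561 -0.203 0.802
  outer loop
   vertex 4.8 3.4 5.4
   vertex 3.5 0.2 5.5
   vertex 5.9 1.7 4.2
  endloop
 endfacet
 facet normal 0.417 0.908 -0.043
  outer loop
   vertex 4.8 3.4 5.4
   vertex 0.4 5.2 0.8
   vertex 0.9 5.2 5.6
  endloop
 endfacet
 facet normal 0.282 -0.845 -0.454
  outer loop
   vertex 4.8 3.0 1.1
   vertex 5.9 1.7 4.2
   vertex 3.5 0.2 5.5
  endloop
 endfacet
 facet normal 0.821 0.569 -0.053
  outer loop
   vertex 4.8 3.0 1.1
   vertex 4.8 3.4 5.4
   vertex 5.9 1.7 4.2
  endloop
 endfacet
 facet normal 0.450 0.889 -0.083
  outer loop
   vertex 4.8 3.0 1.1
   vertex 0.4 5.2 0.8
   vertex 4.8 3.4 5.4
  endloop
 endfacet
 facet normal -0.294 -0.680 -0.672
  outer loop
   vertex 4.8 3.0 1.1
   vertex 0.0 3.0 3.2
   vertex 0.4 5.2 0.8
  endloop
 endfacet
 facet normal -0.250 -0.782 -0.571
  outer loop
   vertex 4.8 3.0 1.1
   vertex 3.5 0.2 5.5
   vertex 0.0 3.0 3.2
  endloop
 endfacet
 facet normal 0.292 0.545 0.786
  outer loop
   vertex 1.4 4.5 5.9
   vertex 4.8 3.4 5.4
   vertex 0.9 5.2 5.6
  endloop
 endfacet
 facet normal 0.138 -0.025 0.990
  outer loop
   vertex 1.4 4.5 5.9
   vertex 3.5 0.2 5.5
   vertex 4.8 3.4 5.4
  endloop
 endfacet
 facet normal -0.766 -0.304 0.566
  outer loop
   vertex 1.4 4.5 5.9
   vertex 0.9 5.2 5.6
   vertex 0.0 3.0 3.2
  endloop
 endfacet
 facet normal -0.705 -0.399 0.587
  outer loop
   vertex 1.4 4.5 5.9
   vertex 0.0 3.0 3.2
   vertex 3.5 0.2 5.5
  endloop
 endfacet
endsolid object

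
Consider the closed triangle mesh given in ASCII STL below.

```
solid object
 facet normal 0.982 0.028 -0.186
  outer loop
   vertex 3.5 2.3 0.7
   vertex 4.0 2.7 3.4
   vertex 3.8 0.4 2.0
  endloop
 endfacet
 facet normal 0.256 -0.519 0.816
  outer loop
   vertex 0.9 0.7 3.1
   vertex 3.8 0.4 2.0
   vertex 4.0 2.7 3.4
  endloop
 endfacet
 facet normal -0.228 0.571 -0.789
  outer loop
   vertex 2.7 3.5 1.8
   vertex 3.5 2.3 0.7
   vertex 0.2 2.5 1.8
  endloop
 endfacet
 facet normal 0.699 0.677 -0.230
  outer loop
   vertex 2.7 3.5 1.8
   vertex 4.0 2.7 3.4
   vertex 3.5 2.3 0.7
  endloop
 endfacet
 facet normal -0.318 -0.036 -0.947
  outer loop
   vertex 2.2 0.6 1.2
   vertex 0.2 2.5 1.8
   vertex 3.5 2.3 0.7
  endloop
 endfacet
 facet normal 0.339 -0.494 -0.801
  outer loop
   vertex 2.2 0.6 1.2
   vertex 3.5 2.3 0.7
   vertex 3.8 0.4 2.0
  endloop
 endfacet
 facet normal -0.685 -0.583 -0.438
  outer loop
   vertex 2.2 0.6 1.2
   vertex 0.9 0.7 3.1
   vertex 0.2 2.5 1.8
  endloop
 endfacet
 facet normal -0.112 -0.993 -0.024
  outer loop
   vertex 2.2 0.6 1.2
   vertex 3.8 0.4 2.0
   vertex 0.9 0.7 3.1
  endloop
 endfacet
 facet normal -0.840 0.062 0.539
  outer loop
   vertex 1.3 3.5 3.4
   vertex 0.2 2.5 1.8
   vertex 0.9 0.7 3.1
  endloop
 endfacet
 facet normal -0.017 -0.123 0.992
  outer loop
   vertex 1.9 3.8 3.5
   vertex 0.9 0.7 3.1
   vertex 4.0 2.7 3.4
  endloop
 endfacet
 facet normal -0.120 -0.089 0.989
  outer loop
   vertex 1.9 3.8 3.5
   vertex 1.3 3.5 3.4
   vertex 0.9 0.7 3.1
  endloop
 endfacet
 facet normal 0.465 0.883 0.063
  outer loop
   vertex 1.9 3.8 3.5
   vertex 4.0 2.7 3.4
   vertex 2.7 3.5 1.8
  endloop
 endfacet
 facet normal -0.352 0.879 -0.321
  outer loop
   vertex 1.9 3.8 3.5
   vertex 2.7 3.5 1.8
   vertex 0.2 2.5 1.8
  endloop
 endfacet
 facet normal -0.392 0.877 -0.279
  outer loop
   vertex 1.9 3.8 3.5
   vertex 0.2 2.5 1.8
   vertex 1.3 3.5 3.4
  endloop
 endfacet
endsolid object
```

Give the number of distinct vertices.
9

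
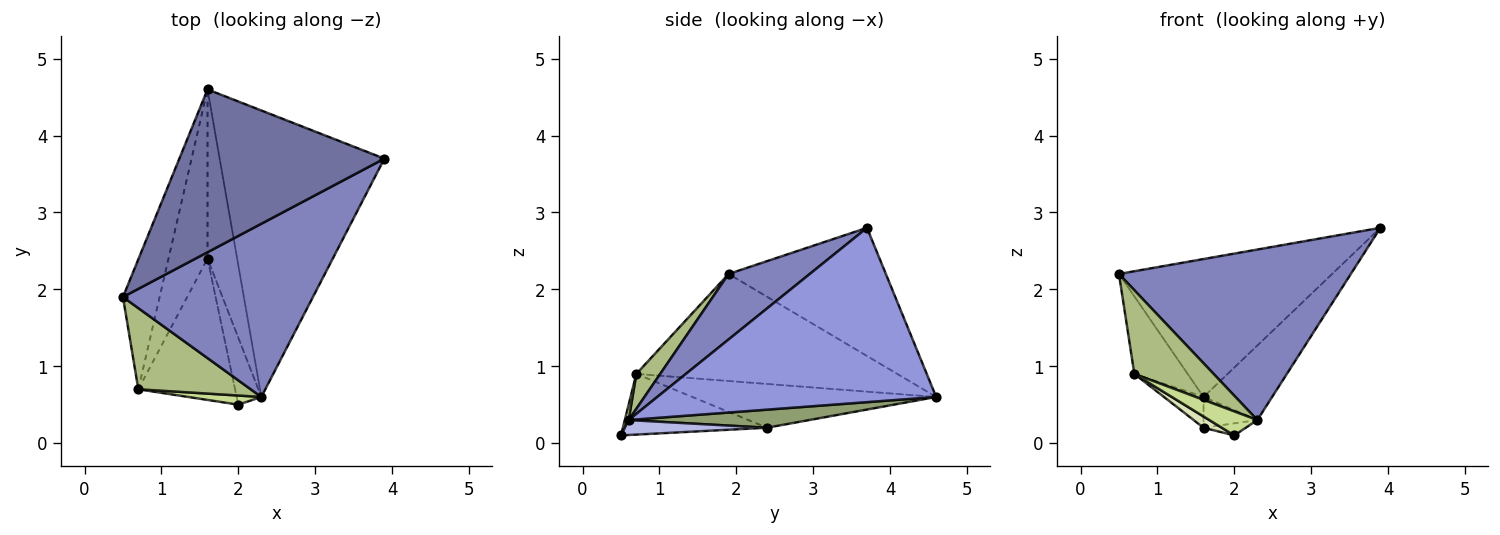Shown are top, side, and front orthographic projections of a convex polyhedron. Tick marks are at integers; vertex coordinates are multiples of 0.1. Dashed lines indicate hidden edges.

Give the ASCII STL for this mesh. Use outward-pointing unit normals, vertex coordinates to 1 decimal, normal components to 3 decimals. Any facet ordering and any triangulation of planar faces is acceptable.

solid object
 facet normal -0.430 0.583 0.689
  outer loop
   vertex 1.6 4.6 0.6
   vertex 0.5 1.9 2.2
   vertex 3.9 3.7 2.8
  endloop
 endfacet
 facet normal 0.239 -0.681 0.692
  outer loop
   vertex 2.3 0.6 0.3
   vertex 3.9 3.7 2.8
   vertex 0.5 1.9 2.2
  endloop
 endfacet
 facet normal 0.716 0.176 -0.676
  outer loop
   vertex 2.3 0.6 0.3
   vertex 1.6 4.6 0.6
   vertex 3.9 3.7 2.8
  endloop
 endfacet
 facet normal 0.513 0.152 -0.845
  outer loop
   vertex 2.3 0.6 0.3
   vertex 2.0 0.5 0.1
   vertex 1.6 2.4 0.2
  endloop
 endfacet
 facet normal 0.515 0.153 -0.843
  outer loop
   vertex 2.3 0.6 0.3
   vertex 1.6 2.4 0.2
   vertex 1.6 4.6 0.6
  endloop
 endfacet
 facet normal 0.211 -0.702 0.680
  outer loop
   vertex 0.7 0.7 0.9
   vertex 2.3 0.6 0.3
   vertex 0.5 1.9 2.2
  endloop
 endfacet
 facet normal 0.075 -0.932 0.354
  outer loop
   vertex 0.7 0.7 0.9
   vertex 2.0 0.5 0.1
   vertex 2.3 0.6 0.3
  endloop
 endfacet
 facet normal -0.530 -0.067 -0.845
  outer loop
   vertex 0.7 0.7 0.9
   vertex 1.6 2.4 0.2
   vertex 2.0 0.5 0.1
  endloop
 endfacet
 facet normal -0.929 0.190 -0.318
  outer loop
   vertex 0.7 0.7 0.9
   vertex 0.5 1.9 2.2
   vertex 1.6 4.6 0.6
  endloop
 endfacet
 facet normal -0.741 0.120 -0.661
  outer loop
   vertex 0.7 0.7 0.9
   vertex 1.6 4.6 0.6
   vertex 1.6 2.4 0.2
  endloop
 endfacet
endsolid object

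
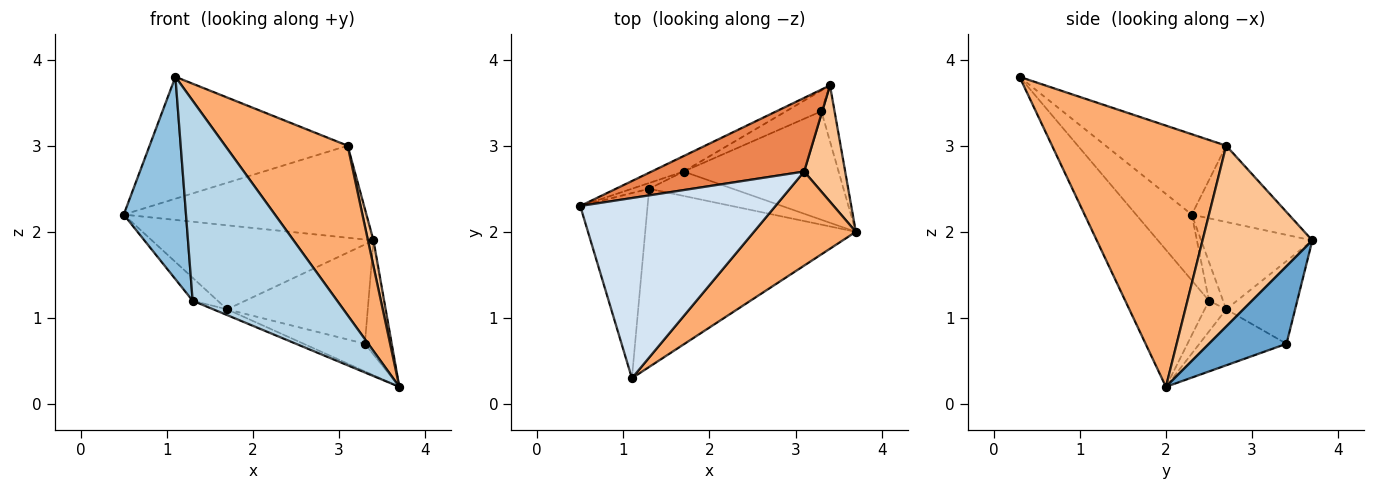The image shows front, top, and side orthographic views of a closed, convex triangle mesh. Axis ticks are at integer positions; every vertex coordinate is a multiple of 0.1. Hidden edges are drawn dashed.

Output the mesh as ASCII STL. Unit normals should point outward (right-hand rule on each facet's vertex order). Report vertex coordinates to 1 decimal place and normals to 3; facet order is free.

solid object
 facet normal 0.933 0.323 -0.159
  outer loop
   vertex 3.3 3.4 0.7
   vertex 3.4 3.7 1.9
   vertex 3.7 2.0 0.2
  endloop
 endfacet
 facet normal -0.550 -0.616 -0.564
  outer loop
   vertex 1.3 2.5 1.2
   vertex 1.1 0.3 3.8
   vertex 0.5 2.3 2.2
  endloop
 endfacet
 facet normal -0.397 -0.685 -0.610
  outer loop
   vertex 1.3 2.5 1.2
   vertex 3.7 2.0 0.2
   vertex 1.1 0.3 3.8
  endloop
 endfacet
 facet normal -0.323 0.530 0.784
  outer loop
   vertex 3.1 2.7 3.0
   vertex 0.5 2.3 2.2
   vertex 1.1 0.3 3.8
  endloop
 endfacet
 facet normal -0.298 0.745 0.596
  outer loop
   vertex 3.1 2.7 3.0
   vertex 3.4 3.7 1.9
   vertex 0.5 2.3 2.2
  endloop
 endfacet
 facet normal 0.779 -0.548 0.304
  outer loop
   vertex 3.1 2.7 3.0
   vertex 1.1 0.3 3.8
   vertex 3.7 2.0 0.2
  endloop
 endfacet
 facet normal 0.974 -0.049 0.221
  outer loop
   vertex 3.1 2.7 3.0
   vertex 3.7 2.0 0.2
   vertex 3.4 3.7 1.9
  endloop
 endfacet
 facet normal -0.330 0.232 -0.915
  outer loop
   vertex 1.7 2.7 1.1
   vertex 3.3 3.4 0.7
   vertex 3.7 2.0 0.2
  endloop
 endfacet
 facet normal -0.337 0.216 -0.916
  outer loop
   vertex 1.7 2.7 1.1
   vertex 3.7 2.0 0.2
   vertex 1.3 2.5 1.2
  endloop
 endfacet
 facet normal -0.432 0.883 -0.185
  outer loop
   vertex 1.7 2.7 1.1
   vertex 3.4 3.7 1.9
   vertex 3.3 3.4 0.7
  endloop
 endfacet
 facet normal -0.443 0.882 -0.162
  outer loop
   vertex 1.7 2.7 1.1
   vertex 0.5 2.3 2.2
   vertex 3.4 3.7 1.9
  endloop
 endfacet
 facet normal -0.479 0.852 -0.213
  outer loop
   vertex 1.7 2.7 1.1
   vertex 1.3 2.5 1.2
   vertex 0.5 2.3 2.2
  endloop
 endfacet
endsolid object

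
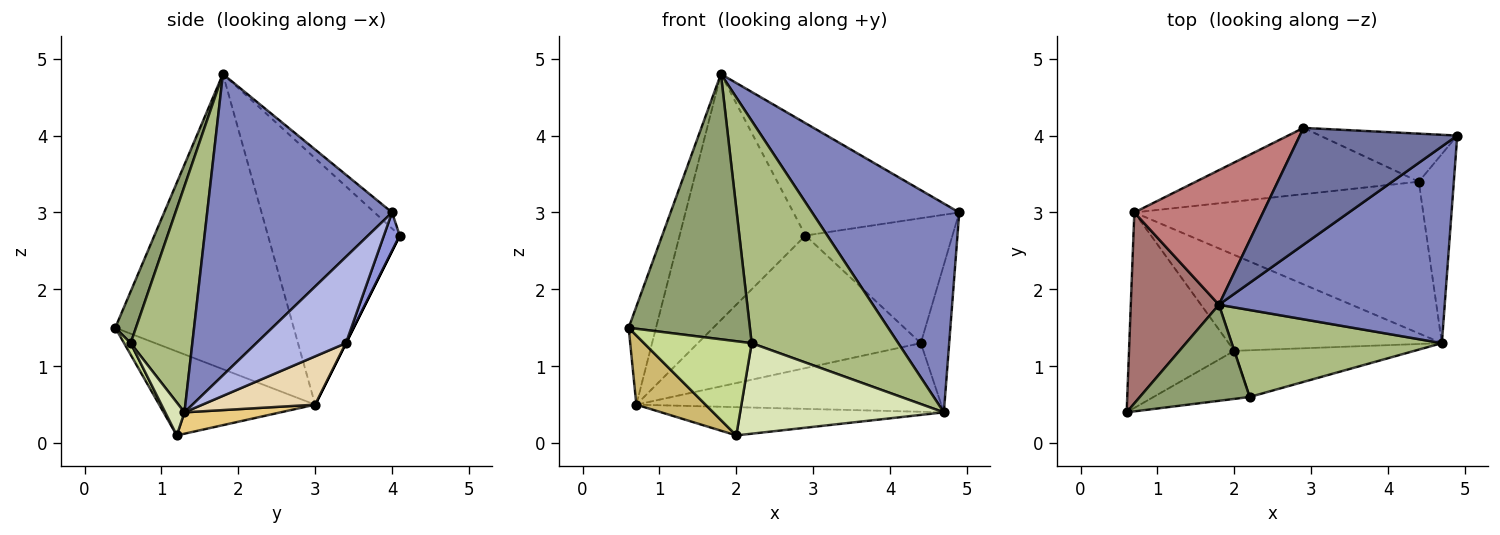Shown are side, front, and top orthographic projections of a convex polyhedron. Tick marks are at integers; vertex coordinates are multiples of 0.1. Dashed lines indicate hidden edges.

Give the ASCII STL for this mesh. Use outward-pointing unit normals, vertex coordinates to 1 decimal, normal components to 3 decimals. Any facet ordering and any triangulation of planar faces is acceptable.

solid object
 facet normal -0.073 0.691 0.719
  outer loop
   vertex 1.8 1.8 4.8
   vertex 4.9 4.0 3.0
   vertex 2.9 4.1 2.7
  endloop
 endfacet
 facet normal 0.675 -0.537 0.506
  outer loop
   vertex 4.7 1.3 0.4
   vertex 4.9 4.0 3.0
   vertex 1.8 1.8 4.8
  endloop
 endfacet
 facet normal 0.100 0.929 -0.357
  outer loop
   vertex 4.4 3.4 1.3
   vertex 2.9 4.1 2.7
   vertex 4.9 4.0 3.0
  endloop
 endfacet
 facet normal 0.889 0.282 -0.361
  outer loop
   vertex 4.4 3.4 1.3
   vertex 4.9 4.0 3.0
   vertex 4.7 1.3 0.4
  endloop
 endfacet
 facet normal 0.158 -0.928 0.336
  outer loop
   vertex 2.2 0.6 1.3
   vertex 1.8 1.8 4.8
   vertex 0.6 0.4 1.5
  endloop
 endfacet
 facet normal 0.365 -0.867 0.339
  outer loop
   vertex 2.2 0.6 1.3
   vertex 4.7 1.3 0.4
   vertex 1.8 1.8 4.8
  endloop
 endfacet
 facet normal 0.054 -0.889 -0.454
  outer loop
   vertex 2.2 0.6 1.3
   vertex 0.6 0.4 1.5
   vertex 2.0 1.2 0.1
  endloop
 endfacet
 facet normal 0.084 -0.886 -0.457
  outer loop
   vertex 2.2 0.6 1.3
   vertex 2.0 1.2 0.1
   vertex 4.7 1.3 0.4
  endloop
 endfacet
 facet normal 0.000 0.894 -0.447
  outer loop
   vertex 0.7 3.0 0.5
   vertex 2.9 4.1 2.7
   vertex 4.4 3.4 1.3
  endloop
 endfacet
 facet normal -0.601 -0.267 -0.753
  outer loop
   vertex 0.7 3.0 0.5
   vertex 2.0 1.2 0.1
   vertex 0.6 0.4 1.5
  endloop
 endfacet
 facet normal 0.096 0.281 -0.955
  outer loop
   vertex 0.7 3.0 0.5
   vertex 4.7 1.3 0.4
   vertex 2.0 1.2 0.1
  endloop
 endfacet
 facet normal 0.151 0.408 -0.901
  outer loop
   vertex 0.7 3.0 0.5
   vertex 4.4 3.4 1.3
   vertex 4.7 1.3 0.4
  endloop
 endfacet
 facet normal -0.948 0.145 0.283
  outer loop
   vertex 0.7 3.0 0.5
   vertex 0.6 0.4 1.5
   vertex 1.8 1.8 4.8
  endloop
 endfacet
 facet normal -0.676 0.646 0.353
  outer loop
   vertex 0.7 3.0 0.5
   vertex 1.8 1.8 4.8
   vertex 2.9 4.1 2.7
  endloop
 endfacet
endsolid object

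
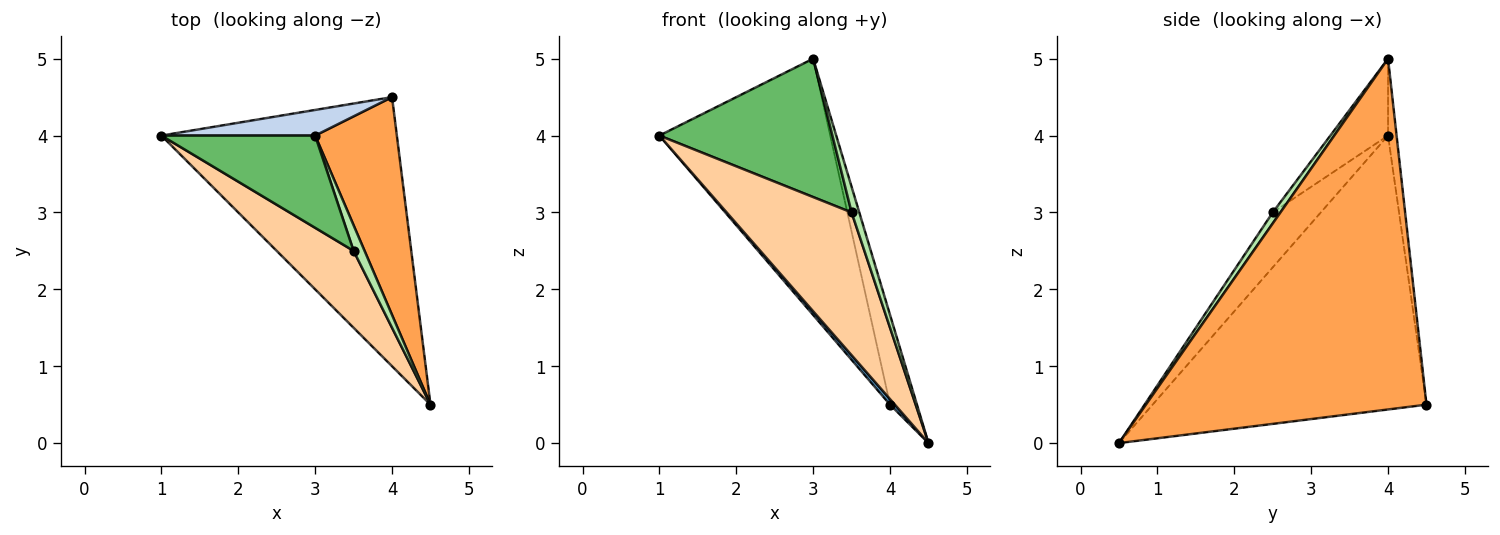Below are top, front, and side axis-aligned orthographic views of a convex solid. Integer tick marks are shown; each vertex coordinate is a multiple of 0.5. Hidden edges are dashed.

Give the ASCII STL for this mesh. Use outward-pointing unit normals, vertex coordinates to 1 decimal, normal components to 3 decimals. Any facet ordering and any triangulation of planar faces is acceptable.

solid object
 facet normal -0.758 -0.013 -0.652
  outer loop
   vertex 4.0 4.5 0.5
   vertex 4.5 0.5 0.0
   vertex 1.0 4.0 4.0
  endloop
 endfacet
 facet normal -0.050 0.994 0.099
  outer loop
   vertex 3.0 4.0 5.0
   vertex 4.0 4.5 0.5
   vertex 1.0 4.0 4.0
  endloop
 endfacet
 facet normal 0.970 0.093 0.226
  outer loop
   vertex 3.0 4.0 5.0
   vertex 4.5 0.5 0.0
   vertex 4.0 4.5 0.5
  endloop
 endfacet
 facet normal -0.321 -0.834 0.449
  outer loop
   vertex 3.5 2.5 3.0
   vertex 1.0 4.0 4.0
   vertex 4.5 0.5 0.0
  endloop
 endfacet
 facet normal -0.267 -0.802 0.535
  outer loop
   vertex 3.5 2.5 3.0
   vertex 3.0 4.0 5.0
   vertex 1.0 4.0 4.0
  endloop
 endfacet
 facet normal 0.577 -0.577 0.577
  outer loop
   vertex 3.5 2.5 3.0
   vertex 4.5 0.5 0.0
   vertex 3.0 4.0 5.0
  endloop
 endfacet
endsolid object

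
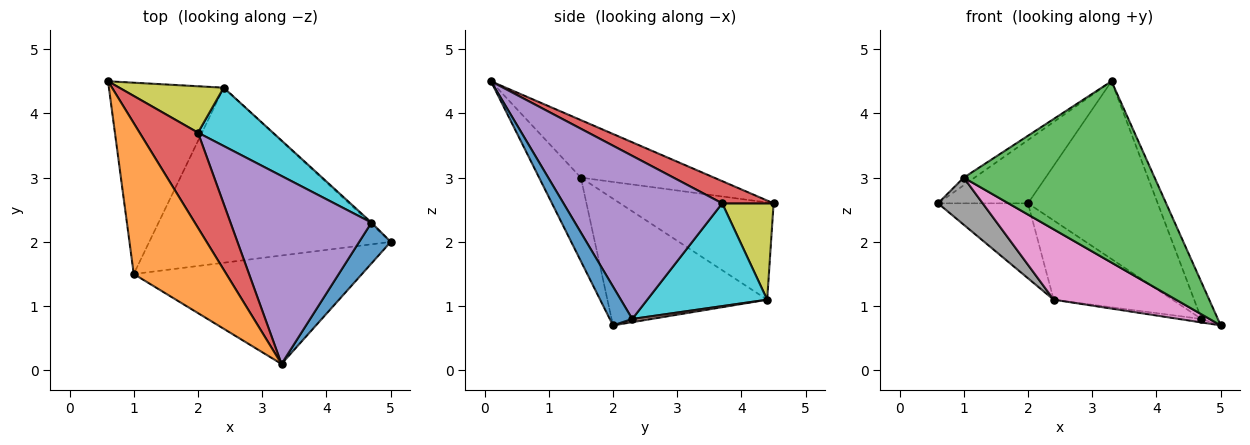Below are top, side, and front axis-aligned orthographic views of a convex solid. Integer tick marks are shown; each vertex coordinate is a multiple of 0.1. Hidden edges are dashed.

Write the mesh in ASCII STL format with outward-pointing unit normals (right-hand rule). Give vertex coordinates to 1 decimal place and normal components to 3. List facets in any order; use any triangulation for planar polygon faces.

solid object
 facet normal 0.676 0.493 0.549
  outer loop
   vertex 4.7 2.3 0.8
   vertex 3.3 0.1 4.5
   vertex 5.0 2.0 0.7
  endloop
 endfacet
 facet normal -0.527 0.043 0.849
  outer loop
   vertex 1.0 1.5 3.0
   vertex 3.3 0.1 4.5
   vertex 0.6 4.5 2.6
  endloop
 endfacet
 facet normal -0.185 -0.844 -0.504
  outer loop
   vertex 1.0 1.5 3.0
   vertex 5.0 2.0 0.7
   vertex 3.3 0.1 4.5
  endloop
 endfacet
 facet normal 0.302 0.528 0.794
  outer loop
   vertex 2.0 3.7 2.6
   vertex 0.6 4.5 2.6
   vertex 3.3 0.1 4.5
  endloop
 endfacet
 facet normal 0.643 0.526 0.556
  outer loop
   vertex 2.0 3.7 2.6
   vertex 3.3 0.1 4.5
   vertex 4.7 2.3 0.8
  endloop
 endfacet
 facet normal 0.619 0.722 -0.309
  outer loop
   vertex 2.4 4.4 1.1
   vertex 4.7 2.3 0.8
   vertex 5.0 2.0 0.7
  endloop
 endfacet
 facet normal -0.438 -0.335 -0.834
  outer loop
   vertex 2.4 4.4 1.1
   vertex 5.0 2.0 0.7
   vertex 1.0 1.5 3.0
  endloop
 endfacet
 facet normal -0.635 -0.185 -0.750
  outer loop
   vertex 2.4 4.4 1.1
   vertex 1.0 1.5 3.0
   vertex 0.6 4.5 2.6
  endloop
 endfacet
 facet normal 0.437 0.765 0.473
  outer loop
   vertex 2.4 4.4 1.1
   vertex 0.6 4.5 2.6
   vertex 2.0 3.7 2.6
  endloop
 endfacet
 facet normal 0.631 0.625 0.460
  outer loop
   vertex 2.4 4.4 1.1
   vertex 2.0 3.7 2.6
   vertex 4.7 2.3 0.8
  endloop
 endfacet
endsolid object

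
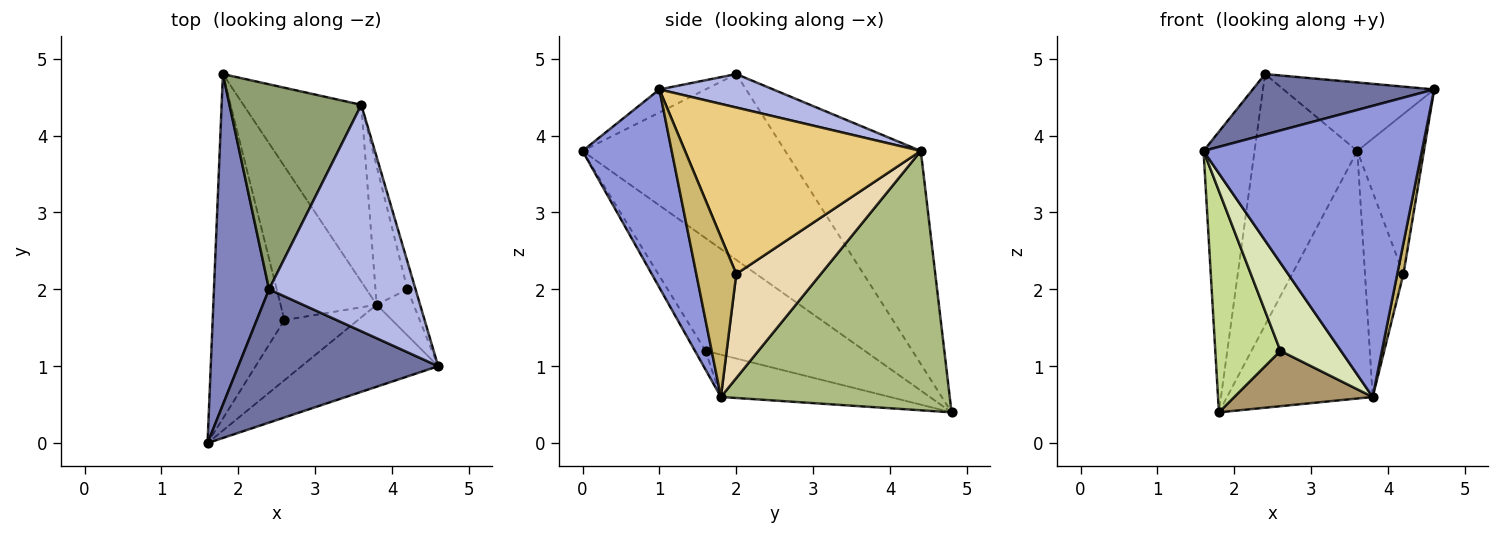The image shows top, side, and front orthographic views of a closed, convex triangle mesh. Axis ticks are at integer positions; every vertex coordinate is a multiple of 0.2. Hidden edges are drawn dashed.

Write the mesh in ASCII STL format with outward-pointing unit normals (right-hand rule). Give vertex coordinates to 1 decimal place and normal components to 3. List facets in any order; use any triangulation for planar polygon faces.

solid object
 facet normal -0.104 -0.411 0.906
  outer loop
   vertex 2.4 2.0 4.8
   vertex 1.6 0.0 3.8
   vertex 4.6 1.0 4.6
  endloop
 endfacet
 facet normal -0.932 0.235 0.276
  outer loop
   vertex 2.4 2.0 4.8
   vertex 1.8 4.8 0.4
   vertex 1.6 0.0 3.8
  endloop
 endfacet
 facet normal 0.366 -0.896 -0.252
  outer loop
   vertex 3.8 1.8 0.6
   vertex 4.6 1.0 4.6
   vertex 1.6 0.0 3.8
  endloop
 endfacet
 facet normal 0.214 0.283 0.935
  outer loop
   vertex 3.6 4.4 3.8
   vertex 2.4 2.0 4.8
   vertex 4.6 1.0 4.6
  endloop
 endfacet
 facet normal -0.715 0.542 0.442
  outer loop
   vertex 3.6 4.4 3.8
   vertex 1.8 4.8 0.4
   vertex 2.4 2.0 4.8
  endloop
 endfacet
 facet normal 0.788 0.501 -0.358
  outer loop
   vertex 3.6 4.4 3.8
   vertex 3.8 1.8 0.6
   vertex 1.8 4.8 0.4
  endloop
 endfacet
 facet normal -0.797 -0.326 -0.507
  outer loop
   vertex 2.6 1.6 1.2
   vertex 1.6 0.0 3.8
   vertex 1.8 4.8 0.4
  endloop
 endfacet
 facet normal -0.143 -0.817 -0.558
  outer loop
   vertex 2.6 1.6 1.2
   vertex 3.8 1.8 0.6
   vertex 1.6 0.0 3.8
  endloop
 endfacet
 facet normal -0.383 -0.313 -0.869
  outer loop
   vertex 2.6 1.6 1.2
   vertex 1.8 4.8 0.4
   vertex 3.8 1.8 0.6
  endloop
 endfacet
 facet normal 0.964 -0.148 -0.222
  outer loop
   vertex 4.2 2.0 2.2
   vertex 4.6 1.0 4.6
   vertex 3.8 1.8 0.6
  endloop
 endfacet
 facet normal 0.961 0.272 -0.047
  outer loop
   vertex 4.2 2.0 2.2
   vertex 3.6 4.4 3.8
   vertex 4.6 1.0 4.6
  endloop
 endfacet
 facet normal 0.877 0.399 -0.269
  outer loop
   vertex 4.2 2.0 2.2
   vertex 3.8 1.8 0.6
   vertex 3.6 4.4 3.8
  endloop
 endfacet
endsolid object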